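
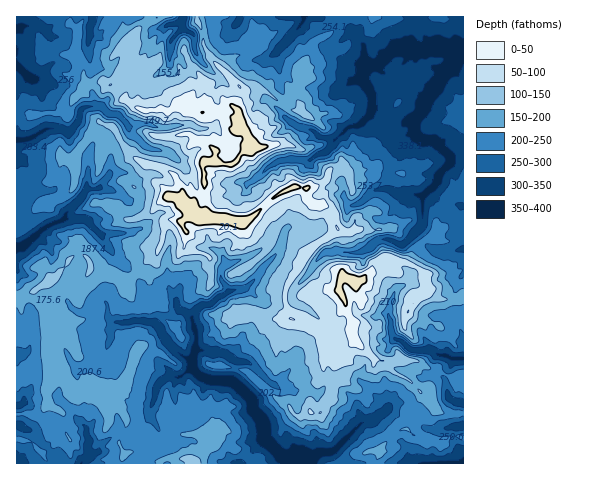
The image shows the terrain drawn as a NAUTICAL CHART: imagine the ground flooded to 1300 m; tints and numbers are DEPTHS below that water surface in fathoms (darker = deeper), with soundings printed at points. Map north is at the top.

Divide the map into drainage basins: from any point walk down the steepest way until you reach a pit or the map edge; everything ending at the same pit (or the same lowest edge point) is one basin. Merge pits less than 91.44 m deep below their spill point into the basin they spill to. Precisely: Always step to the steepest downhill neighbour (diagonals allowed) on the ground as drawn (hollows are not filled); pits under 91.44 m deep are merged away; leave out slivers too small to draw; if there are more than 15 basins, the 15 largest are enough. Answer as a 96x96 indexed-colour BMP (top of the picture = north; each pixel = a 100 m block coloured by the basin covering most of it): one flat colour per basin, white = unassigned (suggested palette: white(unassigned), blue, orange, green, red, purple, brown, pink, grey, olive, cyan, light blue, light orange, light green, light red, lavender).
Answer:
<image width="96" height="96" href="data:image/bmp;base64,Qk12EgAAAAAAAHYAAAAoAAAAYAAAAGAAAAABAAQAAAAAAAASAAATCwAAEwsAABAAAAAAAAAA////ALR3HwAOf/8ALKAsACgn1gC9Z5QAS1aMAMJ34wB/f38AIr28AM++FwDox64AeLv/AIrfmACWmP8A1bDFAAAAAAmZmZmZmZmZkREREREREREAAAAAAAABERERERERERERERERHMzMzMzMzMzMzAAAAJmZmZmZmZmZkREREREREREQAAAAAAAREREREREREREREREREczMzMzMzMzMzAAAAJmZmZmZmZmZkRERERERERERAAAAABEREREREREREREREREREczMzMzMzMzMzAAAAAmZmZmZmZmZkREREREREREREAAAAREREREREREREREREREREczMzMzMzMzMzAAAAACZmZmZmZmZEREREREREREREQABERERERERERERERERERERERzMzMzMzAzMzAAAAAAJmZmZmZmZERERERERERERERARERERERERERERERERERERERHMzMzAAAAMzAAAAAAAmZmZmZmZkREREREREREREREREREREREREREREREREREREREczMAAAAAAAAAAAAAACZmZmZmZkRERERERERERERERERERERERERERERERERERERERHAAAAAAAAAAAAAAACZmZmZmZmREREREREREREREREREREREREREREREREREREREREQAAAAAAAAAAAAAAmZmZmZmZmREREREREREREREREREREREREREREREREREREREREQAAAAAAAAAAAAAAmZmZmZmZkREREREREREREREREREREREREREREREREREREREREQAAAAAAAAAAAAAJmZmZmZmZkRERERERERERERERERERERERERERERERERERERERERAAAO7u7gAAAAmZmZmZmZmZERERERERERERERERERERERERERERERERERERERERERAAAO7u7gAAAAmZmZmZmZmZEREREREREREREREREREREREREREREREREREREREREREADu7u7gAAAAmZmZmZmZmREREREREREREREREREREREREREREREREREREREREREREQ7u7u7gAAAJmZmREZmZmREREREREREREREREREREREREREREREREREREREREREREe7u7u7gAAAJmZkRERERERERERERERERERERERERERERERERERERERERERERERERHu7u7u7gAAAAmZkRERERERERERERERERERERERERERERERERERERERERERERERER7u7u7u7gAAAAmZkRERERERERERERERERERERERERERERERERERERERERERERERHu7u7u7uXrsAAAmZEREREREREREREREREREREREREREREREREREREREREREREREe7u7u7uVVVbu7sAmZERERERERERERERERERERERERERERERERERERERERERERERHu7u7u5VVVVbu7u7mZERERERERERERERERERERERERERERERERERERERERERERERHu7u7lVVVVVbu7u7mREREREREREREREREREREREREREREREREREREREREiERERFVVV5VVVVVVVVbu7u7kRERERERERERERERERERERERERERERERERERERERIiIRERVVVVVVVVVVVVVbu7u7ERERERERERERERERERERERERERERERERERERERESIiIREVVVVVVVVVVVVVVbu7u7ERERERERERERERERERERERERERERERERERERERESIiIhFVVVVVVVVVVVVVVbu7uxERERERERERERERERERERERERERERERERERERERESIiIiVVVVVVVVVVVVVVVbu7uxEREREREREREREREREREREREREREREREREREREREiIiIlVVVVVVVVVVVVVVVbu7uxERERERERERERERERERERERERERERERERERERERIiIiIlVVVVVVVVVVVVVVVbu7uxERERERERERERERERERERERERERERERERERERESIiIiIlVVVVVVVVVVVVVVVbu7u7ERERERERERERERERERERERERERERERERERERIiIiIiIlVVVVVVVVVVVVVVVbu7u7EREREREREREREREREREREREREREREREREREiIiIiIiIlVVVVVVVVVVVVVVVbu7u7ERERERERERERERERERERERERERERERERERIiIiIiIiJVVVVVVVVVVVVVVVVbu7uxERERERERERERERERERERERERERERERERERIiIiIiIiJVVVVVVVVVVVVVVVVbu7uxERERERERERERERERERERERERERERERERERIiIiIiIiJVVVVVVVVVVVVVVVVbu7sRERERERERERERERERERERERERERERERERERIiIiIiIiVVVVVVVVVVVVVVIiJTO7sRERERERERERERERERERERERERERERERERERIiIiIiIiVVVVVVVVVVVVUiIiIjMzERERERERERERERERERERERERERERERERERERIiIiIiIlVVVVVVVVVVVVUiIiIjMzMxERERERERERERERERERERERERERERERERERIiIiIiIlVVVVVVVVVVVV//IiIjMzMzERERERERERExEREREREREREREREREREREREiIiIiIiVSJVVVVVVVVV///yIjMzMzMxERERERETMzERERERERERERERERERERERESIiIiIiIiIlVVVVVVVV////IjMzMzMzEREREzMzMzMRERERERERERERERERERERESIiIiIiIiIiVVVVVVVf////8jMzMzMzMRERMzMzMzMxERERERERERERERERERERERIiIiIiIiIiJVVVVV///////zMzMzMzMRERMzMzMzMzERERERERERERERERERERERIiIiIiIiIiJVVVIv///////zMzMzMzMxETMzMzMzMzMxEREREREREREREREREREREiIiIiIiIiIiIiIi///////zMzMzMzMzMzMzMzMzMzMxERERERERERERERERERERESIiIiIiIiIiIiIi///////zMzMzMzMzMzMzMzMzMzMzERERERERERERERERERERERIiIiIiIiIiIiIiL//////zMzMzMzMzMzMzMzMzMzMzEREREREREREREREREREREREiIiIiIiIiIiIiIv/////zMzMzMzMzMzMzMzMzMzMzERERERERERERERERERERERERIiIiIiIiIiIiIiLyIiIjMzMzMzMzMzMzMzMzMzMzMREREREREREREREREREREREREiIiIiIiIiIiIiIiIiInMzMzMzMzMzMzMzMzMzMzMRERERERERERERERERERERERESIiIiIiIiIiIiIiIiIndzMzMzMzMzMzMzMzMzMzMRERERERERERERERERERERERESIiIiIiIiIiIiIiIiIndzMzMzMzMzMzMzMzMzMzMzMxERERERIiIREREREREREREiIiIiIiIiIiIiIiIiIndzMzMzMzMzMzMzMzMzMzMzMzFEIiIiIiIhEREREREREREiIiIiIiIiIiIiIiIiInd3MzMzMzMzMzMzMzMzMzMzMzREIiIiIiIiERERERERERIiIiIiIiIiIiIiIiIiInd3czMzMzMzMzMzMzMzMzMzM0REIiIiIiIiIRERERERESIiIiIiIiIiIiIiIiIiInd3d3czMzMzMzMzMzMzMzMzNEREIiIiIiIiIhERERESIiIiIiIiIiIiIiIiIiIiInd3d3d3MzMzMzMzMzMzMzMzM0REIiIiIiIiIiIREREiIiIiIiIiIiIiIiIiIiIiInd3d3d3dzMzMzMzMzMzMzMzM0REIiIiIiIiIiIiEREiIiIiIiIiIiIiIiIiIiIiInd3d3d3dzMzMzMzMzMzMzMzNEREIiIiIiIiIiIiIiIiIiIiIiIiIiIiIiIiIiIiInd3d3d3d3MzMzMzMzMzMzMzNEREIiIiIiIiIiIiIiIiIiIiIiIiIiIiIiIiIiIiInd3d3d3d3MzMzMzMzMzMzMzREREIiIiIiIiIiIiIiIiIiIiIiIiIiIiIiIiIiIiInd3d3d3d3MzMzMzMzMzMzM0REREIiIiIiIiIiIiIiIiIiIiIiIiIiIiIiIiIiIiInd3d3d3d3MzMzMzMzMzMzREREREIiIiIiIiIiIiIiIiIiIiIiIiIiIiIiIiIiIiInd3d3d3d3MzMzMzMzMzREREREREIiIzMiIiIiIiIiIiIiIiIiIiIiIiIiIiIiIiInd3d3d3dzMzMzMzMzNERERERERERDMzMyIiIiIiIiIiIiIiIiIiIiIiIiIiIiIiInd3d3d3d3MzMzMzMzREREREREREREMzMyIiIiIiIiIiIiIiIiIiIiIiIiIiIiIiInd3d3d3d3MzMzMzM0RERERERERERDMzMzMyIiIiIiIiIiIiIiIiIiIiIiIiIiIiInd3d3d3d3czMzMzNEREREREREREQzMzMzMyIiIiIiIiIiIiIiIiIiIiIiIiIiIiInd3d3d3d3dzMzMzREREREREREQzMzMzMzMiIiIiIiIiIiIiIiIiIiIiIiIiIiIiInd3d3d3d3d3MzMzREREQzMzNEMzMzMzMzMiIiIiIiIiIiIiIiIiIiIiIiIiIiIiInd3d3d3d3d3MzM0REREMzMzMzMzMzMzMzIiIiIiIiIiIiIiIiIiIiIiIiIiIiIiInd3d3d3d3d3czN3REREMzMzMzMzMzMzMyIiIiIiIiIiIiIiIiIiIiIiIiIiIiIiInd3d3d3d3d3d3d3dEREMzMzMzMzMzMzMyIiIiIiIiIiIiIiIiIiIiIiIiIiIiIiInd3d3d3d3d3d3d3d0REMzMzMzMzMzMzZiIiIiIiIiIiIiIiIiIiIiIiIiIiIiIiIkRERERER3d3d3d3d3REMzMzMzM2MzNmZiIiIiIiIiIiIiIiIiIiIiIiIiIiIiIiIkRERERERHd3d3d3d3dmZmZmMzZmZmZmYiIiIiIiiIIiIiIiIiIiIiIiIiIiIiIiIkRERERERHd3d3d3d2ZmZmZmZmZmZmZmYiIiIiIoiCIiIiIiIiIiIiIiIiIiIiIiIkREREREREd3d3d3dmZmZmZmZmZmZmZmZiIiIiiIiCIiIiIiIiIiIiIiIiIiIiIiIkRERERERER3d3d3ZmZmZmZmZmZmZmZmZiIiIoiIiCIiIiIiIiIiIiIiIiIiIiIiIkRERERERERHd3d2ZmZmZmZmZmZmZmZmZoiIiIiIiCIiIiIiIiIiIiIiIiIiIiIiIkRERERERERKp3emZmZmZmZmZmZmZmZmaIiIiIiIiIIiIiIiIiIiIiIiIiIiIiIiIkRERERERERKqqqmZmZmZmZmZmZmZmZmiIiIiIiIiIIiIiIiIiIiIiIiIiIiIiIiIkRERERERERKqqqqZmZmZmZmZmZmZmZoiIiIiIiIiIIiIiIiIiIiIiIiIiIiIiIiIkRERERERESqqqqqpmZmZmZmZmZmZmaIiIiIiIiIiIIiIiIiIiIiIiIiIiIiIiIiIkRERERERESqqqqqpmZmZmZmZmZmZm3YiIiIiIiIiIgiIiIiIiIiIiIiIiIiIiIiIkREREREREqqqqqqpmZmZmZmZmZmZt3diIiIiIiIiIgiIiIiIiIiIiIiIiIiIiIiIkREREREREqqqqqqqmZmZmZmZmZmZt3d2IiIiIiIiIiCIiIiIiIiIiIiIiIiIiIiIkREREREREqqqqqqqmZmZmZmZmZmbd3d3d2IiIiIiIiCIiIiIiIiIiIiIiIiIiIiIkREREREREqqqqqqqmZmZmZmZmZm3d3d3d3YiIiIiIiCIiIiIiIiIiIiIiIiIiIiIkREREREREqqqqqqqqZmZmZmZmZm3d3d3d3diIiIiIiIIiIiIiIiIiIiIiIiIiIiIkREREREREqqqqqqqqZmZmZmZmZm3d3d3d3diIiIiIiIiCIiIiIiIiIiIiIiIiIiIkREREREREqqqqqqqjNmZmZmZmZm3d3d3d3YiIiIiIiIiIgiIiIiIiIiIiIiIiIiIkREREREREqqqqqqozM2ZmZmZmZm3d3d3d3YiIiIiIiIiIgiIiIiIiIiIiIiIiIiIkRERERERKqqqqqqozMzZmZmZmZt3d3d3d3YiIiIiIiIiIiCIiIiIiIiIiIiIiIiIkRERERERKqqqqqqMzMzM2ZmZmZt3d3d3d2IiIiIiIiIiIiCIiIiIiIiIiIiIiIiIg=="/>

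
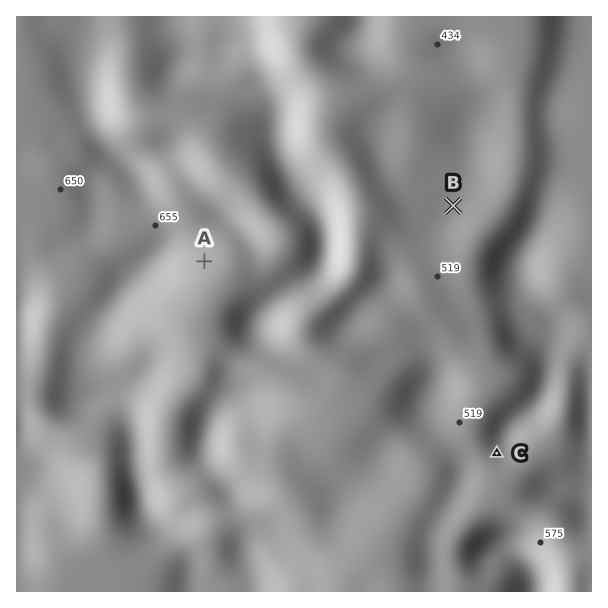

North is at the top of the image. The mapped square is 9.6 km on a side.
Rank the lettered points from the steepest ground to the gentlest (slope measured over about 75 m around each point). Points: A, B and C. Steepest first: A C B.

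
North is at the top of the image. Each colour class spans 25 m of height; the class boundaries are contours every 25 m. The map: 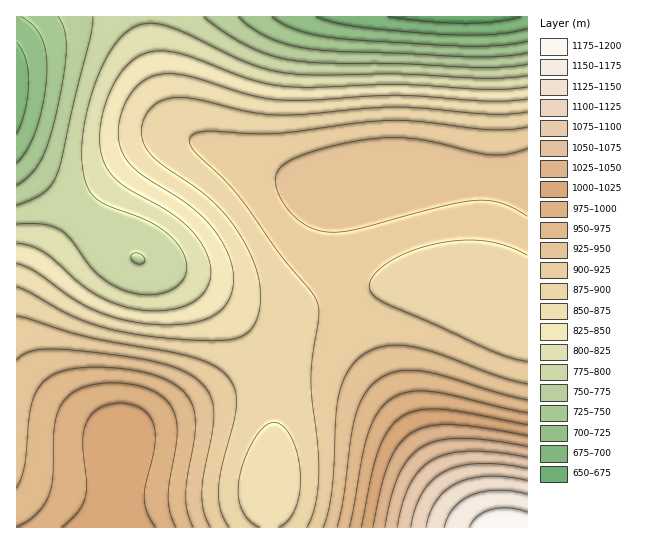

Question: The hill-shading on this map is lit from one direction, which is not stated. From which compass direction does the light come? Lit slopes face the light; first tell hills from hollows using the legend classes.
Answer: S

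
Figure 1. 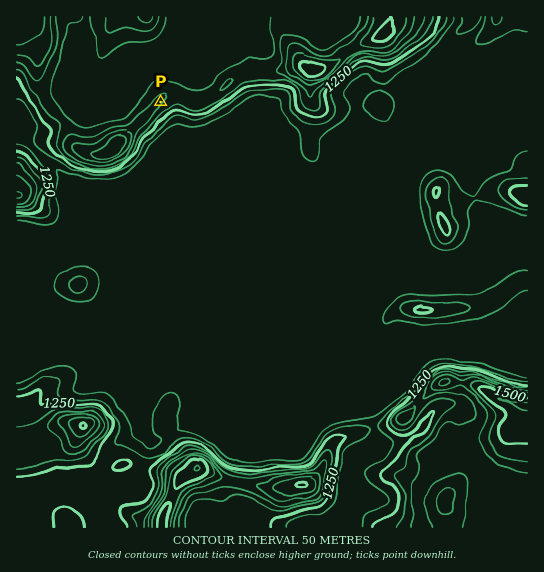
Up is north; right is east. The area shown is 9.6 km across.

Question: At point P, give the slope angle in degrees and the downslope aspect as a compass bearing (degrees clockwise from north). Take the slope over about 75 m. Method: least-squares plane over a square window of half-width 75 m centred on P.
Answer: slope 7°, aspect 129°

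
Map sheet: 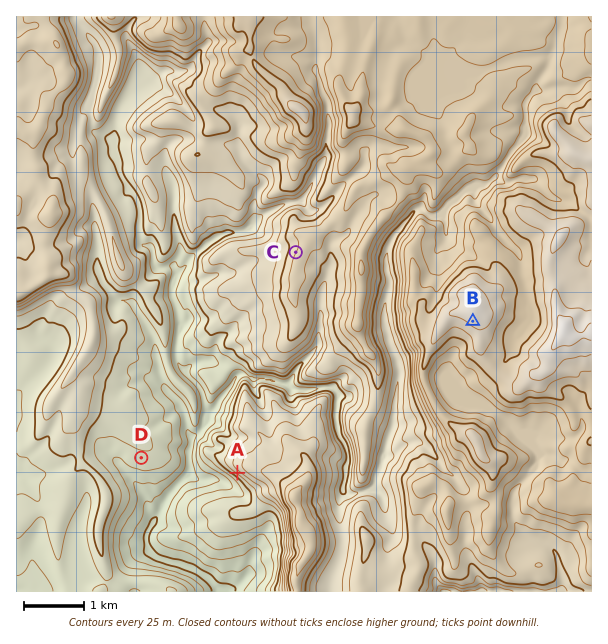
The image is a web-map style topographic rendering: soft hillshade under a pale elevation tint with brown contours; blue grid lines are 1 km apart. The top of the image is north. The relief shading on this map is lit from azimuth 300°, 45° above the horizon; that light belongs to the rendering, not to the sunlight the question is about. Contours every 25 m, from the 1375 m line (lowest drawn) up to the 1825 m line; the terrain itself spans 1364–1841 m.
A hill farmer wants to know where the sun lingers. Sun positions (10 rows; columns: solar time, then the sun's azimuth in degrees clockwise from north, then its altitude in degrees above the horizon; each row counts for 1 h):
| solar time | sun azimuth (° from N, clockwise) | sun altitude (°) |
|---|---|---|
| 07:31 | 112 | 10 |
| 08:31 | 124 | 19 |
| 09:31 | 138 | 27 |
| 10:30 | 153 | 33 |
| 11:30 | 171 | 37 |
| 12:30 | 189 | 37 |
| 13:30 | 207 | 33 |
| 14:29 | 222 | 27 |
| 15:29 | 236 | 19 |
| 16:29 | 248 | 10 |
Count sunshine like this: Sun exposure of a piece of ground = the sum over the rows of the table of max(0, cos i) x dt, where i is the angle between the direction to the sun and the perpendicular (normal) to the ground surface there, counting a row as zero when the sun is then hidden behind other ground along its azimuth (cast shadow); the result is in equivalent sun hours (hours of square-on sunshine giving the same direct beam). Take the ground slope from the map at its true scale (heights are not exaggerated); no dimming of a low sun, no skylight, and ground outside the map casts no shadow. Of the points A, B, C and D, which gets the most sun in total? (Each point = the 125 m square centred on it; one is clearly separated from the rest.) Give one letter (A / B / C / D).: A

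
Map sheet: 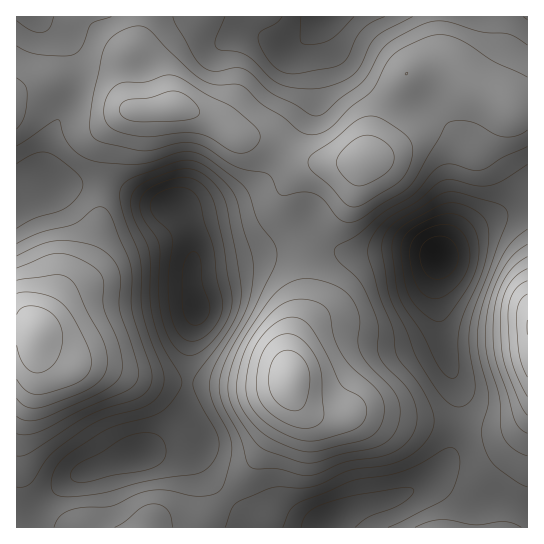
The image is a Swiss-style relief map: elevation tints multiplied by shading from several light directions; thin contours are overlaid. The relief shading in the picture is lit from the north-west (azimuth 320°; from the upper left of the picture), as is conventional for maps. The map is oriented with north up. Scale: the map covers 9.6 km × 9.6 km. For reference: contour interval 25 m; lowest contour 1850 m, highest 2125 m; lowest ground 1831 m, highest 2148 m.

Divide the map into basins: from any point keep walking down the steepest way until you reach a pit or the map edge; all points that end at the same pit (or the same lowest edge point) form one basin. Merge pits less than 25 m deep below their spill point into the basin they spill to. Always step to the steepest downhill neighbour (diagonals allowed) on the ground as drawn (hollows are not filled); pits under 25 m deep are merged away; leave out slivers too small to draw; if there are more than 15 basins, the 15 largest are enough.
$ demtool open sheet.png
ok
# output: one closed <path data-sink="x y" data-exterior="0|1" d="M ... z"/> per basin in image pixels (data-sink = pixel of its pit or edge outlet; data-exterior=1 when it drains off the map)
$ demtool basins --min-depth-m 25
<path data-sink="438 255" data-exterior="0" d="M445 61l-10 0-14 4-11 6-9 8-22 42-10 32-4 6-15 4-23 0-21 4-15 12-10 16 2 20 16 34 5 28 0 28-15 45 0 32 7 17 6 8 11 6 9 3 49-3 40 8 38 3 33 5 17 0 11-2 18-13 0-304-17-1-5-2-13-11-18-9-17-18z"/><path data-sink="197 307" data-exterior="0" d="M179 107l-49 4-13 12-9 20-8 79-8 29-9 18-18 18-26 40-4 4-8-3-11 1 1 199 55-1-18-7-19-17-8-13-6-17-1-38 16-54 1-46 2 7 7 9 17 10 36 6 48 13 44 4 78 1 14-2 6-4 0-29 15-45 0-28-5-28-16-34-2-20 10-16 12-11 11-4 13-1-25-6-33-18-32-3-19-13z"/><path data-sink="326 17" data-exterior="1" d="M527 16l-382 0-6 23-12 18 0 36 4 13 6 5 42-4 39 16 19 13 36 4 36 20 13 3 35-2 11-6 11-34 22-42 9-8 15-7 10-3 14 2 26 24 18 9 13 11 5 2 16 0z"/><path data-sink="138 454" data-exterior="0" d="M37 335l-1 46-16 54 1 38 6 17 8 13 19 17 19 8 105 0 15-3 8-4 30-27 16-20 37-60 5-13 0-21-20 5-78-1-44-4-48-13-36-6-17-10-7-9z"/><path data-sink="327 523" data-exterior="0" d="M290 383l-1 18-5 13-45 71-34 34-12 6-14 3 330 0 2-2 17-51-1-60-9 8-19 6-17 0-33-5-38-3-40-8-49 3-15-5-7-6-8-12z"/><path data-sink="50 181" data-exterior="0" d="M85 79l-39 1-15 4-15 9 1 235 10 0 8 3 30-44 20-22 10-20 4-15 9-87 7-16 6-9 6-6 8-2-6-2-24-24z"/><path data-sink="34 17" data-exterior="1" d="M143 16l-126 0-1 75 30-11 39-1 20 5 24 24 4 1-6-16-2-30 3-9 11-15z"/>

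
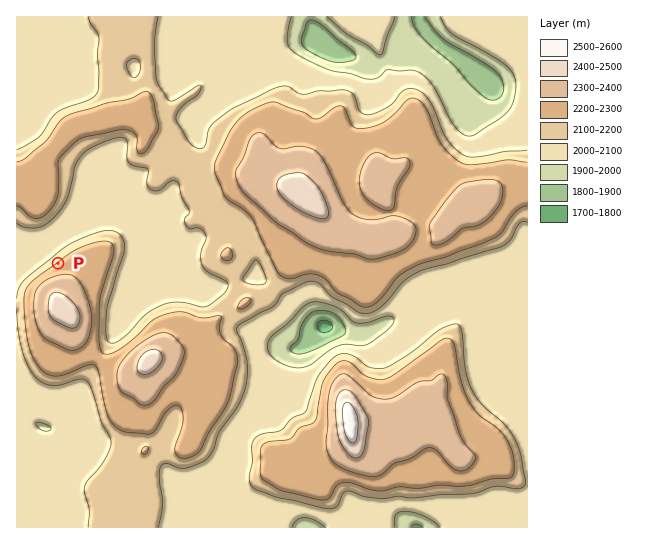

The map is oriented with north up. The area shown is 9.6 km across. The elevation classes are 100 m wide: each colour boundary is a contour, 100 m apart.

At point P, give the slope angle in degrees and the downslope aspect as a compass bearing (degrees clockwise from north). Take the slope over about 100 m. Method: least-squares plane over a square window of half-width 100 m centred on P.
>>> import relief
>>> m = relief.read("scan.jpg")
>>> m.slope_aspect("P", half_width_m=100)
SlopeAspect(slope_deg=33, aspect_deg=324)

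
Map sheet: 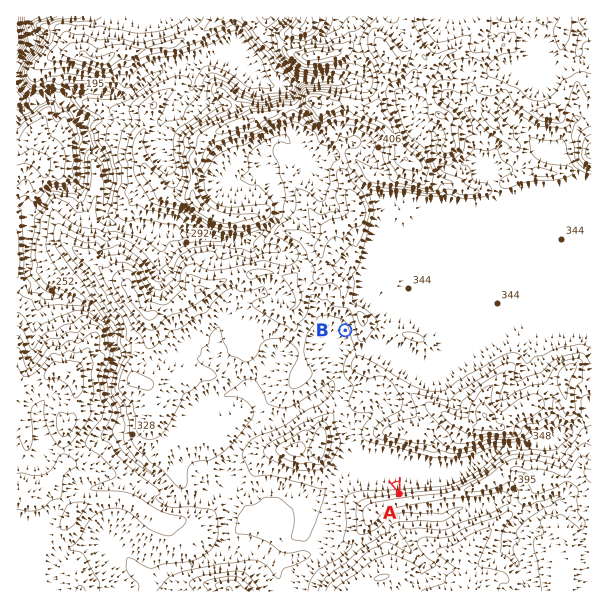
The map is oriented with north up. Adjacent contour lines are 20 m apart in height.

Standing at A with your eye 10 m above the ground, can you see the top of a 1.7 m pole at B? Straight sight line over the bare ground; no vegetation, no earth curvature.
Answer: no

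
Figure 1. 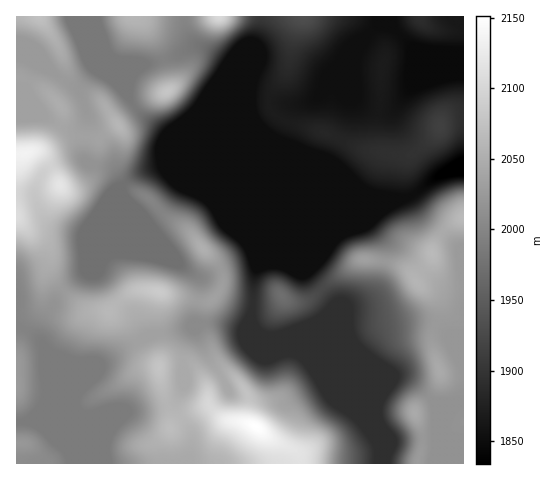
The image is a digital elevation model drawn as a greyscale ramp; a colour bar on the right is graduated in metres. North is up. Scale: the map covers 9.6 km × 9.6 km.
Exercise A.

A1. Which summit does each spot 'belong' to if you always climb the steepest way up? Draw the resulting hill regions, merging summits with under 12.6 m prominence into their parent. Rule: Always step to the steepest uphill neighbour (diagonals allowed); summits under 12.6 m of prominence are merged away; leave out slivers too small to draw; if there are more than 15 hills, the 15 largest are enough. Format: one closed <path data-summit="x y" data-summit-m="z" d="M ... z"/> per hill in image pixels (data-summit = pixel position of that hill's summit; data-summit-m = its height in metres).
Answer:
<path data-summit="256 426" data-summit-m="2151" d="M398 199l-143 60-28 7-24 11-4-1 1 14-5 31 4 4-6 4-9 24 0 33-5 10-8 8-45 8-22 9-73 0 12 7 24 23 4 13 307 0 1-19-5-11-57-58-7-12-10-10-23-10-7-7-11-4-7-10-1-8 2-8 1-29 2-9 3-3 109-45z"/><path data-summit="440 126" data-summit-m="1915" d="M357 46l-26 27-8 18-5 7-10 4-23 5-18 25 1 2 16 10 55 22 21 22 16 8 27 3 11-5 28-20 21-3 1-105-53 21-18 22-16 1-15-5-6-6-3-37z"/><path data-summit="159 292" data-summit-m="2087" d="M120 189l-34 83-28 23-18 30-1 12 6 13-1 24 4 14-1 11 21-21 38-17 18-13 24-12 24-4 27-7-4-4 5-31-1-12-22-16-6-11-27-34-18-17z"/><path data-summit="26 153" data-summit-m="2135" d="M21 57l-5 0 0 269 11 4 13 10 0-15 18-30 28-23 34-83-16 15-22 30-28-7-10-9-9-21 3-16 9-12 15-8 12-4 11 3-1-10 3-38-7-17 2-11-2 2-6 0-27-19z"/><path data-summit="167 91" data-summit-m="2080" d="M201 46l-7 0-20 11-26 7-35-4 19 43 15 17 21 15 145 59 62 1-15-7-21-22-55-22-21-14-19-31-14-36-16-11z"/><path data-summit="203 249" data-summit-m="2053" d="M182 185l-4 0-13 18-19 17 25 31 6 11 16 12 8 3 26-11 28-7 143-60-30-5-164 0z"/><path data-summit="432 253" data-summit-m="2065" d="M411 197l-16 5-25 20 0 3 11 14 4 9-3 22-7 21-6 6-12 6-29 11-13 9-25 10 42 0 23 10 14-10 16-7 27-4 20 1 8 3 9 9 10 25 5 5 0-109-2-6-13-12-27-24z"/><path data-summit="118 125" data-summit-m="2061" d="M99 32l-1 30-18 26 0 7 7 17-3 38 3 13 25 7 7 8 3 8 12-10 28-11 70 29 80 0-144-59-21-15-15-17-19-44-9-11z"/><path data-summit="463 217" data-summit-m="2066" d="M369 221l-29 13-22 28-10 9 7 12 19 21-6 10 41-17 10-13 6-36-4-9-11-14z"/><path data-summit="414 413" data-summit-m="2046" d="M290 333l-20 4 7 7 23 10 10 10 7 12 57 58 5 11 0 19 55-1 3-17-1-41-1-3-18-17-12-7-15-3z"/><path data-summit="159 368" data-summit-m="2079" d="M197 325l-49 11-24 12-18 13-38 17-39 42 75 1 22-9 45-8 8-8 5-10 0-33 8-21z"/><path data-summit="304 17" data-summit-m="1932" d="M382 16l-119 0-3 16-5 9 0 29-4 20 0 14 47 1 20-7 5-7 8-18 49-51z"/><path data-summit="439 370" data-summit-m="2046" d="M424 322l-39 4-16 7-14 10-23-10-42 1 100 41 15 3 12 7 18 17 12 1 16-2 1-34-13-27-11-14z"/><path data-summit="281 295" data-summit-m="1972" d="M342 232l-78 31-8 6-5 50 3 9 5 5 8 4 10 0 21-6 24-13 11-11 1-3-19-21-7-12 10-9 14-20z"/><path data-summit="40 17" data-summit-m="2074" d="M95 16l-78 0-1 40 26 9 22 16 10 5 6 0 14-17 5-12 0-28z"/>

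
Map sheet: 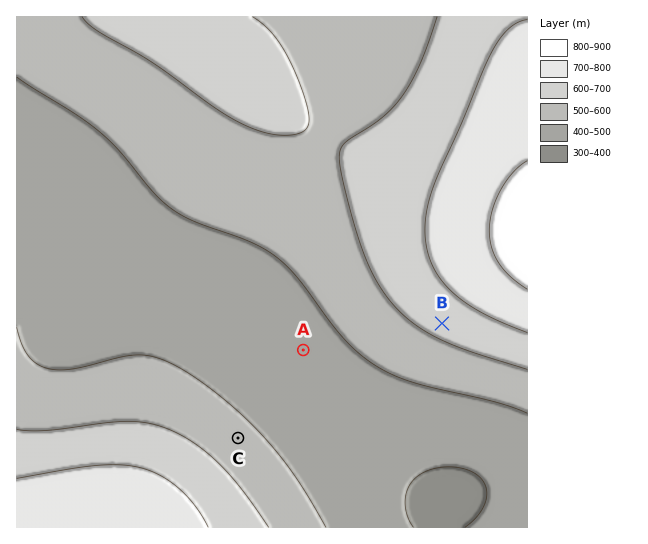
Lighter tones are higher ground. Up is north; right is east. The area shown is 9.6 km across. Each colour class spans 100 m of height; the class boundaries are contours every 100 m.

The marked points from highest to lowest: B C A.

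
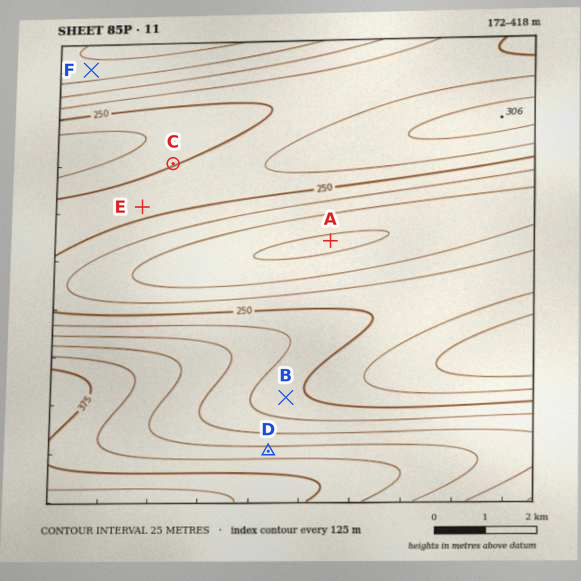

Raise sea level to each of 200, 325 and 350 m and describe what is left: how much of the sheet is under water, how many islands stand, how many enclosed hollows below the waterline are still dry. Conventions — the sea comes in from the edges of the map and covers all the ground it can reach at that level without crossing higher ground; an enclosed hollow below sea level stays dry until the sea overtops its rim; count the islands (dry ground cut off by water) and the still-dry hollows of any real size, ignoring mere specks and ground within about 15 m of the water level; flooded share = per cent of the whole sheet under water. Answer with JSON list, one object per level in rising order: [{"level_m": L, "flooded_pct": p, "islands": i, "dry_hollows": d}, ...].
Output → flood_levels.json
[{"level_m": 200, "flooded_pct": 11, "islands": 0, "dry_hollows": 0}, {"level_m": 325, "flooded_pct": 82, "islands": 0, "dry_hollows": 0}, {"level_m": 350, "flooded_pct": 90, "islands": 0, "dry_hollows": 0}]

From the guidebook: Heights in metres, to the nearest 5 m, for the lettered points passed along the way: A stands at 170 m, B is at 260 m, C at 250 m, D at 335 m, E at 260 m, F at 340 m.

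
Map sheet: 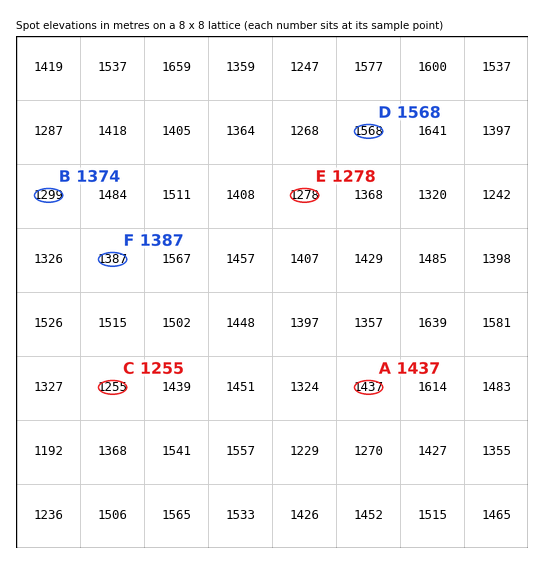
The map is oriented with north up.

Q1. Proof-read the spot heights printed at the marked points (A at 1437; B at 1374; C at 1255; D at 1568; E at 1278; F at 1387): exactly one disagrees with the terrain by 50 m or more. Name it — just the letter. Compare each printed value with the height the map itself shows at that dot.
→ B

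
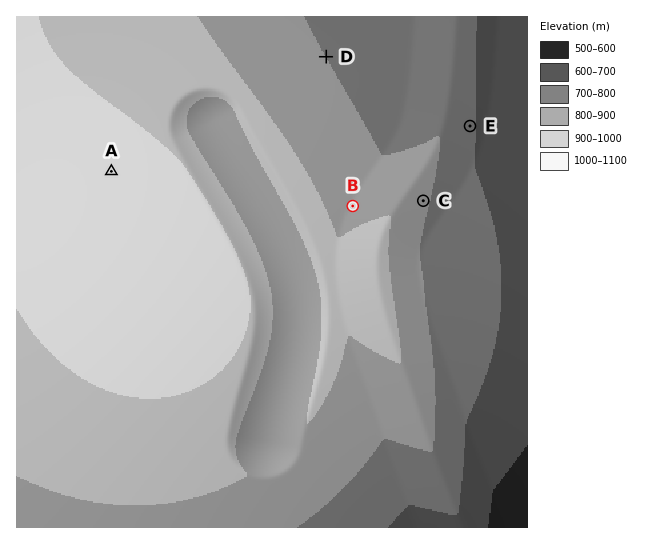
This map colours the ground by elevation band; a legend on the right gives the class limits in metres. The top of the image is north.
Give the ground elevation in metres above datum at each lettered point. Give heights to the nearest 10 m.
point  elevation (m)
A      1030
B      870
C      820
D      800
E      720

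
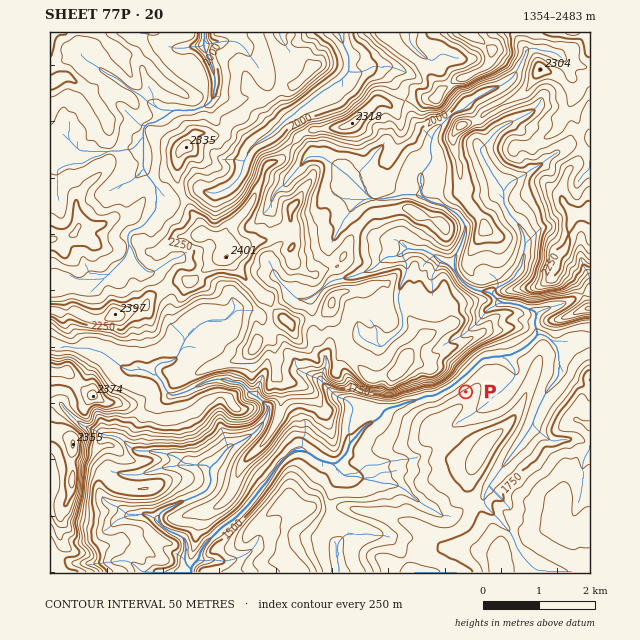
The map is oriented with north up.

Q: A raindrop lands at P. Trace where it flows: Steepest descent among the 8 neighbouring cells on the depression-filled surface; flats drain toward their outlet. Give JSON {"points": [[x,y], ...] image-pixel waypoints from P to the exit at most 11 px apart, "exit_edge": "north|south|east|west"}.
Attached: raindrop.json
{"points": [[466, 392], [454, 383], [443, 390], [432, 396], [421, 399], [409, 402], [398, 406], [387, 409], [378, 419], [367, 424], [357, 435], [349, 447], [342, 458], [331, 464], [319, 459], [308, 452], [297, 451], [285, 458], [276, 468], [269, 479], [260, 490], [250, 502], [240, 513], [229, 523], [218, 531], [207, 543], [200, 554], [193, 565], [191, 572]], "exit_edge": "south"}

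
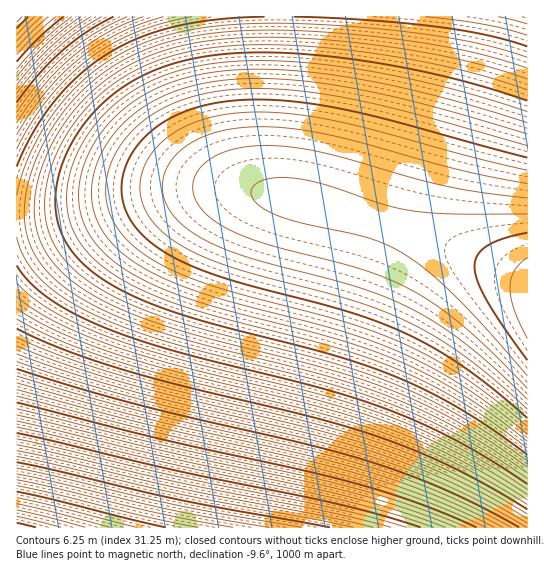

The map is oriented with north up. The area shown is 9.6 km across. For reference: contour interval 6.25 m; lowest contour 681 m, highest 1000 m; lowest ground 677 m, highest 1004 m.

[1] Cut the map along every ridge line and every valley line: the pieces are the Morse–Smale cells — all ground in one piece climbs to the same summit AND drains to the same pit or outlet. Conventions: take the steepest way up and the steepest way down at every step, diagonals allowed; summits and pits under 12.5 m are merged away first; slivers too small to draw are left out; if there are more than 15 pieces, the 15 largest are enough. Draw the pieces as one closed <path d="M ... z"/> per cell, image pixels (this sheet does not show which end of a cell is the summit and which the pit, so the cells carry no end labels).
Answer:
<path d="M221 188l-47 3-107 21-51 5 0 310 511 1 1-247-78-34-89-31-74-19-36-6z"/><path d="M527 16l-248 0-6 118 0 45 4 12 12 8 53 12 72 22 56 22 57 25z"/><path d="M278 16l-261 0-1 199 18 1 33-4 68-15 51-8 55 0 40 7-8-17 0-45 6-80z"/>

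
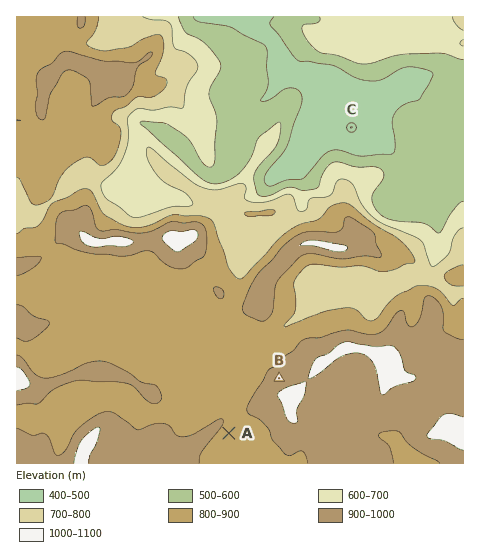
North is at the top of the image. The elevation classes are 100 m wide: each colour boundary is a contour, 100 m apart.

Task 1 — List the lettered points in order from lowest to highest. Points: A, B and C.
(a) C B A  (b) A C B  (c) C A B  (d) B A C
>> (c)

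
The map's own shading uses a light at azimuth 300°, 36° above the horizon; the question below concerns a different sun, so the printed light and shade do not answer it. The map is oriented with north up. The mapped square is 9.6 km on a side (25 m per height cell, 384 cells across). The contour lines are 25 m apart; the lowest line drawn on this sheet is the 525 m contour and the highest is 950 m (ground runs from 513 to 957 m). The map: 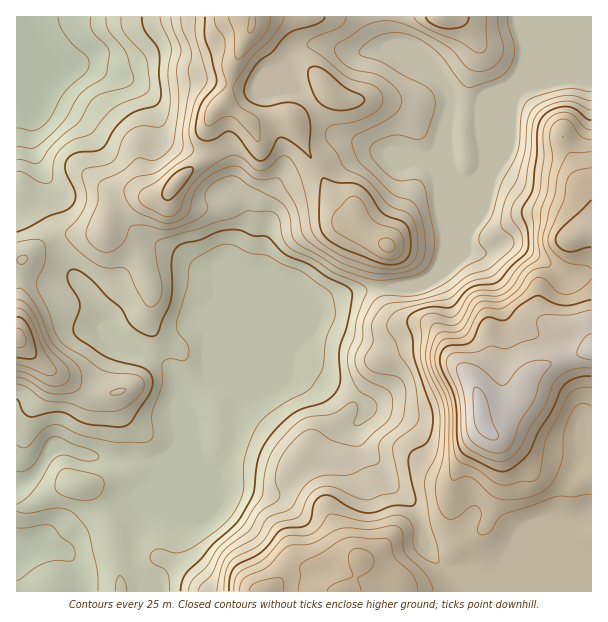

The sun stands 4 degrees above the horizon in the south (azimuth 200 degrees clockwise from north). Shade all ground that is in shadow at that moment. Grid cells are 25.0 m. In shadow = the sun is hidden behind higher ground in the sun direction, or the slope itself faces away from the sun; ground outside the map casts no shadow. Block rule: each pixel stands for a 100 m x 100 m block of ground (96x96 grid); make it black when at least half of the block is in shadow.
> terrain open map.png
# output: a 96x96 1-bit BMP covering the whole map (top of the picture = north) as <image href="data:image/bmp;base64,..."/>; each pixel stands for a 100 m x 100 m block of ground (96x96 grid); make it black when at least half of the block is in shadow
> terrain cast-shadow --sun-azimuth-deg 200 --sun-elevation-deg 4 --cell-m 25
<image width="96" height="96" href="data:image/bmp;base64,Qk2+BAAAAAAAAD4AAAAoAAAAYAAAAGAAAAABAAEAAAAAAIAEAAATCwAAEwsAAAIAAAAAAAAA////AAAAAAAAAAAAAAAAAAAAAAAAAAAAAcAAAAwAAAAAAAADB+AAAD4AAAAAAAAHB+AAAP4AAAAAAAADD+AAAf4AAAAAAAADH+AAAfwAAAAAAAAAP/OAIfwAAAAAAAAA///g+fwAAAAAAAAA/////PwAAAAAAAAA//////gAAAAAAAAAf/////gAAAAAAAAAf/////AAAAAAAAAAP/////AAAAAAAAAAH//n//AAAAAAAAAAD//P/+AAAACAAAAAB////+AAAACAAAAAA////+AAAAAAAAAAAP///8AAAAAAGAAAAA///8AAAAAAfgAAAAP//4AAAAAA/gAAAAB//4AAAAAB/gAAAAA//wAAAAAB/gAAAAAf/wAAAAAB/AAAAAAP/gAAAAAAAAAAAAAP/AAAAAAAAAAAAAAP/AAAAAAAAAAAAAAP/4AAAAAAAAAAAAP3/4AAAAAAAAAAAAPx/wAAAAAAAAAAAAfw/AAAAAAAAAAAAAP4CAAAAAAAAAAAAAP4AAAAAAAAAAAAAAH4AAAAAAAAAAAAAAH4AAADAAAAAMAAAAB4AAAHAAAAAf4AAAA4AAAHAAAAQ/8AAAAAAAAPAAAD//8AAAAAAAAfAAAH//8AAAAAAAB/AAAP//8AAAAAAAD/A4Af//4AAAAAAAH/A4A///wAAAAAAAH+AAB///AAAAAAAAP8AAD//wAAAAAAAAP8AAD//gAAAAAAAAP9gAD//AAAAAAAAAf/wDz/+AAAAAAAAP//wP//+AAAAAAAB///8f//+AAAAAAAD///////8AAAAAAAD///////8AAAAAAAB////f9/8AAAAAAAA////f9/4AAAAAAAAH////8/wAAAAAAAAB////8fwAAAAAAAAA///+AfgAAAAAAAAAf//4APgAAAAAAAAAP//wD/AAAAAAAAAAP//gD/AAAAAAAAA/n//AD/AAAAAAAAD/j//AD/AAAAAAAAH/x//AB7AAAAAAAAH/w//AA7AAAAAAAAH/wf+AA5gAAAAAAAP/wH4AABgAAAAAAAP/wD4AAAAAAAAAAAf/wB4AAAAAAAAAAB//wAwAAYAAYAAAAH//wAAAB4AA+AAAAH//wAAAD4B//gAAAH//wAAAP4D//4AAAH//wAAAf4H8/8AAAD//wAAAf4P4f8AAAB//wAAAf4fwP8AAAR//wAAAP7/gH4AAAZ//wAAAf//ADgAAAA//wAAAf//AAAAAAAHgAAAA9/+AAAAAAAAAAAAB888AwAAAAAAAAAAH8cAB4AA8OAAAAAAf8cAD4AB/+AAAAAA/8IAH4AD/+AAAAAA/8AAf4B//8AAAAAB/8AH/4B/+cD/hgAA/8AH/wAw8AP//wAAf8AD4AAAYAf//gAAP8ABAAAAAAf//AAAH8AAAAAAAA//+AAAD8AAAAAAAB//4AAAD8AAAAAAAD//4AAAB8AAAAAAAB//wAAAA8AAAAAAAA//wAAYA8AAAAAAAAP/gAA8AcAAAAAAAAAAAAA8AMAAAAAAAAAAAAAYAEAAAAAAAAAAAAAYAA="/>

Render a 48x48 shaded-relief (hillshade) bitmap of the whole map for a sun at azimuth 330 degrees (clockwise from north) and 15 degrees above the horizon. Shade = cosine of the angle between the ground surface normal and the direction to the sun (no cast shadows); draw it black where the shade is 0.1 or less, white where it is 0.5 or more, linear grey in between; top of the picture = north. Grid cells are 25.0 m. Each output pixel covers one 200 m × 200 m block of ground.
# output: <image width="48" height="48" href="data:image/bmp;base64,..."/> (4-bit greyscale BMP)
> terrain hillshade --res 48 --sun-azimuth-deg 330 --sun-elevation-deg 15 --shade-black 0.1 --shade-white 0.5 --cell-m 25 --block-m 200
<image width="48" height="48" href="data:image/bmp;base64,Qk32BAAAAAAAAHYAAAAoAAAAMAAAADAAAAABAAQAAAAAAIAEAAATCwAAEwsAABAAAAAAAAAAAAAAABEREQAiIiIAMzMzAERERABVVVUAZmZmAHd3dwCIiIgAmZmZAKqqqgC7u7sAzMzMAN3d3QDu7u4A////AIh3d3d2Znm7q8unZniHZWZmZmZmZmZmZoiHd3dmZmi7vNy5dneHZWZ3ZmZmZmZmZniHd3dmZmirzd3bh3d3ZVZ3dlVVZmZmZmd3Z3dmd3ea3t3cqqmZiGVWdlVEVmZmZlVmVndmd3eJztzMy7uqqpZFZmZURWZmZjNFVmdmZ3Z3nNy8y6qqu7lmZlZlNFZmZkM0RWZmZmZmeby7u6mZq7uXdlVlMiNFVYZDM0VmZmZmZ5u5mrqImaqYhlRVMhEkM4h2VEVVZmZmZomYebuYiImIh1REMzEjQ1eYiHZmZmZmZniYZ4mYiId4mFRDM0M0VjSJmYdmZmZmZniZdmd3iHd4qmMiETREZzNYdmVVVWZmZniql2d4iIiImoQiECNFVkM1QzMzRFZmZniaqXd4mZmYm6ZEMRI0VkMjMzMzRVZmZmeauph3irupm7hlUyEjVlQiMzMzNVZmZmeJq6mGaJqYirl2ZSESRWUhJEMhE1ZmZmZ4mqqXZniIeal2ZkIRNEQhJGZTEkVmZmZniJmYZVeId4h2dlMhIiIiNHiHU0VWZmZmZ3iIZDV3dnh3d2QhEQJFVniZhUVWZmZmZneIZURoh4iHeHZCERNnh3iIdlVWZmZmZneJmGV5qqqXeIh2QyRniHd2VFVmZmZmZneKqXZ5vMyXeIh3d0RWZmZlREVmZmZmZmeKqXZ4vNyoiHd3eGVVVVVmUzVmZmZmZmeJqpiJq825mHd4iIZVVVVWZCNWZmZmZmZ4q7vN3M3cu5iaqoZmZlVWZDNVZmZmZmZniaq97d7t3biJqmVWZlVWZURVZmZmZlRDRFVXq97u3smHiFRFVVRWZURVZmZlVEMhEAABV6zd3tuGZlRFVENFZUREVlVVMiIhEQAAJXmqzut0NIdVVUM0VTMzNFRFQyIiM0IRJWd3m8t0Mql2Z2VEQxERI0RGZVREVodDRWZ2Z6uoZJmImYZUMgABEjRGd3dmZ5lkRWaJdoq6h3eImpdkMhATMzRFZ4iHZomFVWZpmIq6mGZ4iZdmZUEUVVREV4iIdniGVmZoqrupiGd3d4iImXMBRVQ0ZniJh3iHVmZnmrupiHiHd5mZq8ggAkMjZmd4mHeHZmVmmqqpmJmYiJqpmtyDESMSVmZnd3Z3ZmVWeqqpmZmqqZmYeKuWQzQyNWZmVVZlZmZmabqYiZm7upmYd5qFNFVDNFVVQ0RUVmZmaKqXeYirupmpiJqWM0VVRERDIiNERmZmaKu4eHeKqZmqmZq5U1d3dlQyIiNFRWZmZ63cmGZ4mZmaqZm8lViIiGREQzRVVWZmZ63uuWZ4mqmZmYmbt1Z3h2ZndlZnZmVFZorNuWZniamIiIiJpzNmZnd4mYd3dmUzRmd4h2ZmeIh3eJmHhyFFZ4iImYd3ZlUyJGZmZmZmZnd2Z5mHiEAUZ4dmd3dmVVVDNFZmZmZmZVZlVniHeGEBNVVDRVVVQ0RURVZmZmZmZmZmZnd4d3QRIzMiMzMzIjREVWZmZmZmZnZnZneJdnYyIiIiMyIiESNERWZmZg=="/>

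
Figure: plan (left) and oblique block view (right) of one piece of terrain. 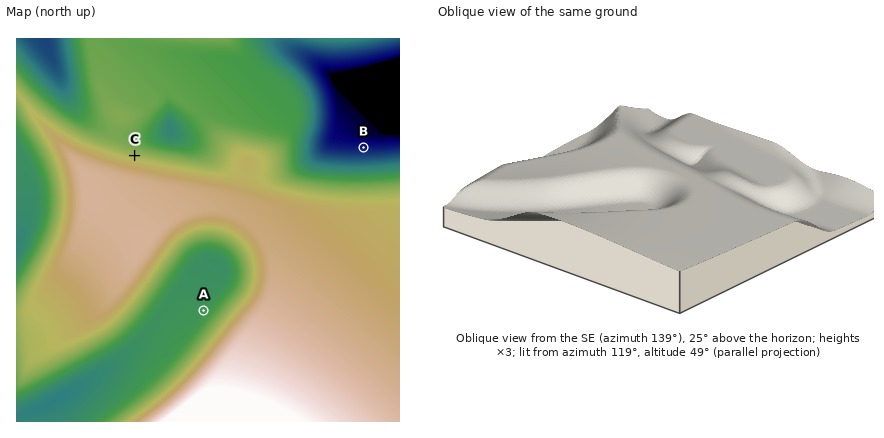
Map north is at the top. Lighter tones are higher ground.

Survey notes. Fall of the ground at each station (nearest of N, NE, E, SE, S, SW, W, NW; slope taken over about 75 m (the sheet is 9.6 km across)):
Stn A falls NW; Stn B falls N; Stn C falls N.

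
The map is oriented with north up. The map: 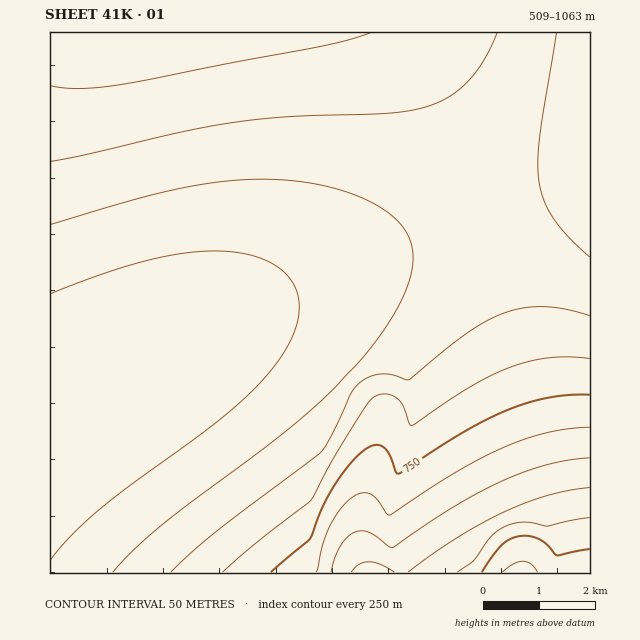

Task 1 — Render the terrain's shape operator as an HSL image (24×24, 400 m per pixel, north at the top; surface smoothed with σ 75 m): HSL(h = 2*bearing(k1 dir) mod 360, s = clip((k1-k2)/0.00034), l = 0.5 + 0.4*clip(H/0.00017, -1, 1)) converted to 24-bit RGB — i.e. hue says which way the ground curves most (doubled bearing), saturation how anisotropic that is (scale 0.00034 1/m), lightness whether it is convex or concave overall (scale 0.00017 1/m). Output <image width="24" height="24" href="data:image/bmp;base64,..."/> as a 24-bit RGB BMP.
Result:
<image width="24" height="24" href="data:image/bmp;base64,Qk32BgAAAAAAADYAAAAoAAAAGAAAABgAAAABABgAAAAAAMAGAAATCwAAEwsAAAAAAAAAAAAAc4mHc4mHdImHdImHdYmIdomId4mIeIiIeYeIeoaIe4WHHQBKtuaY0Pe1tfGSIAAzgYOHhIaIBjBb5bV7+OXT8uTZACBpjo6KcoeBcoeBc4eBc4eCdIeCdIaCdYaCdoaCd4WDeIWDeYSECQA/4O664veqqOwiIwxRgYWDgoaDRXOHAO3o6Ojj7N/lUABzjY+GcYV9cYV9cYV9coV9coV9c4R9c4R9dIN9dYN9doN9d4J+AAc87+619/Km6OAQEyBdfoR+gYV+gId+CYElcKEAdRUAkVZsjI+DcIN5cIN5cIN4cIN4cYN4cYN4coJ4coJ4c4F4dIF4dYF5ABEz6Neh9t6n6bxkAho0fYR6gIZ7god8g4l8hYx4iI18iY5+ipB/b4J2b4J1b4J1b4J1b4J0b4F0cIF0cYB0cYB0coB0c4B0CS1Q48VL9tOm9MubAB4zeIR1f4Z4gYh4gop5hIx5ho16iI97iZB8b4Fzb4FzboFyboFyboFxboBxb4Bxb39xb39xcH9xcX9xQGl5AF2O9c6h99CmAEZ0VXqBfoZ1gIh1gYp2g4x2hY53hpB4iJF5b4Fyb4FxboBwboBwbYBvbX9vbX9vbn9ubn5ub35vcH5va35wAB4z9c2T99elE+6PFz5lfYdyf4lzgItzgo10hI90hZB1hpJ2cIBwb4BwboBvbX9ubX9ubX9tbX5tbX5tbn5tb35tcH5ucX5uABgz6d6u8u3Z6r/qAwZTfIdxfolxgItxgY5xg49yhJFzhZJzcYBxcH9vb39vbn9ubX5tbX5tbX5tbX1tbn1tb31tcH5tcX5tGm9xCP937O7d4gB1cC96e4dvfYpvf4xwgI5wgpBwg5JxhJNxdH9ycn9xcX9vcH5ub35ubn5tbn1tbn1tbn1tb31tcH1tcX5tb39rJ3UXTk8AeTkieYVueohufIpufoxugI9vgZFvgpJvg5Nwdn9zdH9yc39xcX5wcH5vb31ub31tbn1tbn1tb31tcH1tcH5tcn9tc4BtdYJtdoRteIZueohufItufY1uf49ugJFugpNugpRveX91d390dX5yc35xcn1wcH1vcH1vb31ub31ub31tcH1tcH5tcn9tc4FtdIJtdoRteIZueYlue4tufY1uf5BtgJJugZNugpRufH93eX92d350dX5zc31ycn1xcX1wcH1vcH1vcH1ucH1ucX5ucn9uc4FudINudoVud4dueYlue4xufY5ufpBugJJugZRugpVuf4B5fH94eX52d351dX10c31zcn1ycX1xcH1wcH1wcH5vcX9vcoBvc4FvdINvdoVvd4dveYpue4xufI5ufpFuf5JugZRugZVugX97f4B6fH95eX53d312dX11dH10c31zcn1zcX1ycX5xcX9xcoBwc4JwdINwdoVwd4hweYpve4xvfI9vfpFvf5NvgZRvgZVvgn58gX98f397fH56eX14d313dn13dX12dH11c351c350cn9zcoFyc4JydIRxdoZxd4hxeYpxe41wfI9wfpFwgJNwgZRwgpVwhX19gn59gH59fn58e357eX16eH16d315dn54dX53dH92dIB1c4F0dINzdYRzdoZzeIhyeYtye41yfY9yfpFxgJJxgZRxgpVxh31/hH5/gn5+gH5+fX5+fH59en59eX58eH57d396doB5doB4dYJ3dYN2dYV1dod0eIl0eot0e41zfY9zf5FzgJJzgpNzg5RyiX6Ch36BhH6Bgn6BgH6AfX5/fH5/en9/eX9+eYB9eIB8d4F7d4J6d4R5doV3d4d2eIl2eot2fI11fo91f5F1gZJ1gpN0hJR0jH+EiX+Eh3+EhX+Egn6Df36CfX2BfH6Be4CBeoGBeYGAeYJ+eYN9eIR8eIZ6eIh4eYl4e4t3fI13fo93gJB3gpF2g5J2hZN1jn+Gi3+GiX+Gh3+GhH+FgX6Efn2DfX6CfH+Ce4GCe4ODe4OBeoSAeoV/eod9eoh7eop6e4t5fY15f455gZB5g5F4hJF4hpJ3kICIjYCIi4CIiYCJhn+Ig3+GgH6Ffn2EfX+EfICEfIKEfISEfIWDfIaCfIeAfIh+e4p9fIt7fo17gI57go97hJB6hZF6h5F5kYGKj4GKjYCKi4CLiICKhX+Ign+HgH6Gfn6GfYCGfYKFfYSGfYaGfYeEfYiDfYmBfYqAfYt+f4x9gY19g459hY98ho98iJB7k4KLkYGMj4GMjYGNioCMh4CKhH+JgX+If36IfoCHfoKHfoSHfoaHf4iHf4mFf4mEf4qCf4uBgIx/go1/hI1/ho5+iI59io58"/>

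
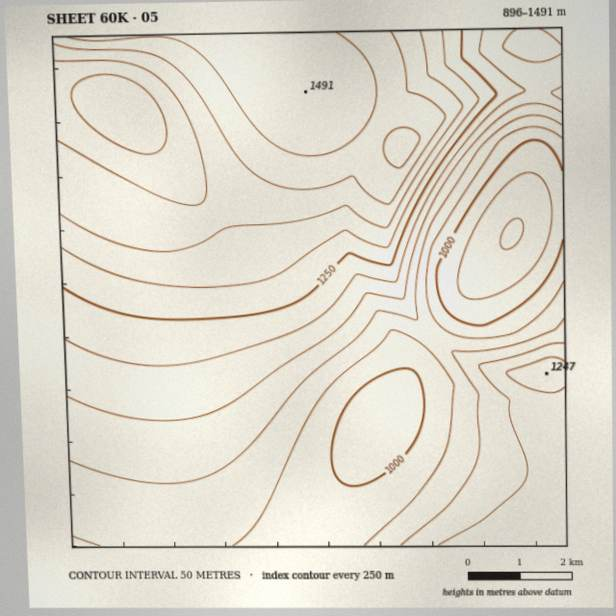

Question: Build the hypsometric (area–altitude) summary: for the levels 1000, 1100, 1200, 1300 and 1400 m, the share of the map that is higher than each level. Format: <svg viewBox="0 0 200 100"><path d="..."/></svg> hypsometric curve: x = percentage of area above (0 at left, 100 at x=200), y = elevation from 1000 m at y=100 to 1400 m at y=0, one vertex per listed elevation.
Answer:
<svg viewBox="0 0 200 100"><path d="M182 100l-45-25-46-25-28-25-37-25"/></svg>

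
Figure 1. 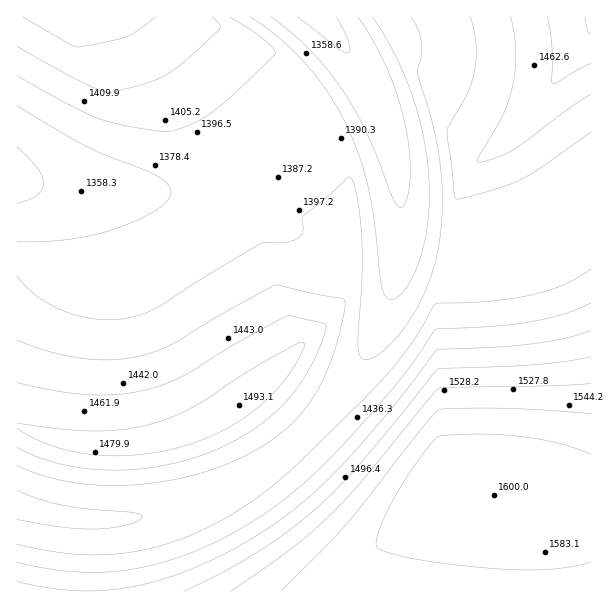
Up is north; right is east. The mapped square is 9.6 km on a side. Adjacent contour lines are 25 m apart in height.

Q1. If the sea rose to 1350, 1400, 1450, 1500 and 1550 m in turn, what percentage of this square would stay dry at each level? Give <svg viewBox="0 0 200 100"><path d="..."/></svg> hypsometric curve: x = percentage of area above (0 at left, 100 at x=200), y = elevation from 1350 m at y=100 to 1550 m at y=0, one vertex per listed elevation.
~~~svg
<svg viewBox="0 0 200 100"><path d="M194 100l-48-25-77-25-34-25-10-25"/></svg>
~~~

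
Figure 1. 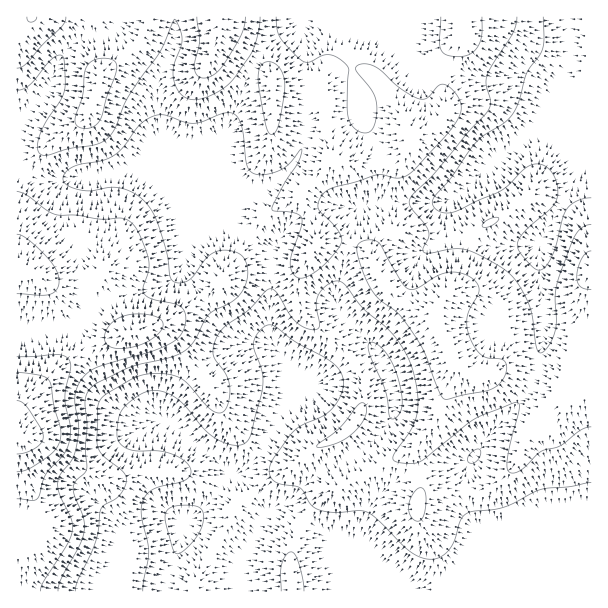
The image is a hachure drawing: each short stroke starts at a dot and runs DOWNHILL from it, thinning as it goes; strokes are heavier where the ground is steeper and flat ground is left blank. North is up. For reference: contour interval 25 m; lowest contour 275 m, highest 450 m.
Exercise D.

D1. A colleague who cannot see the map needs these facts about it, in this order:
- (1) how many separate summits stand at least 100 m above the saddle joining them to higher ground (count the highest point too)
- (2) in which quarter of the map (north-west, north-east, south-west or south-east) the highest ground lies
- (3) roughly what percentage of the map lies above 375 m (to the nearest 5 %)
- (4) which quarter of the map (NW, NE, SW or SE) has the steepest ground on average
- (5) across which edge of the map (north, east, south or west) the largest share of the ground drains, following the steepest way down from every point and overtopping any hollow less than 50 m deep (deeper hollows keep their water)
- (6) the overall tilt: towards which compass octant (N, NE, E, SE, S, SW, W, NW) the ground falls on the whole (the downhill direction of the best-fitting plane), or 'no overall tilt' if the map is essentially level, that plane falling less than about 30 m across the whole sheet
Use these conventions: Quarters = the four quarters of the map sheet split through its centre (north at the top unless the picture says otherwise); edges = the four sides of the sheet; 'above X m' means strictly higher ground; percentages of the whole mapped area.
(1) There is 1 summit with 100 m or more of prominence.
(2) Look to the south-west quarter for the highest ground.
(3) Ground above 375 m makes up about 15 % of the sheet.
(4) The south-west quarter is the steepest part of the map.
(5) Drainage is mainly to the south: more ground falls towards that edge than towards any other.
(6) Overall the map slopes down towards the south-east.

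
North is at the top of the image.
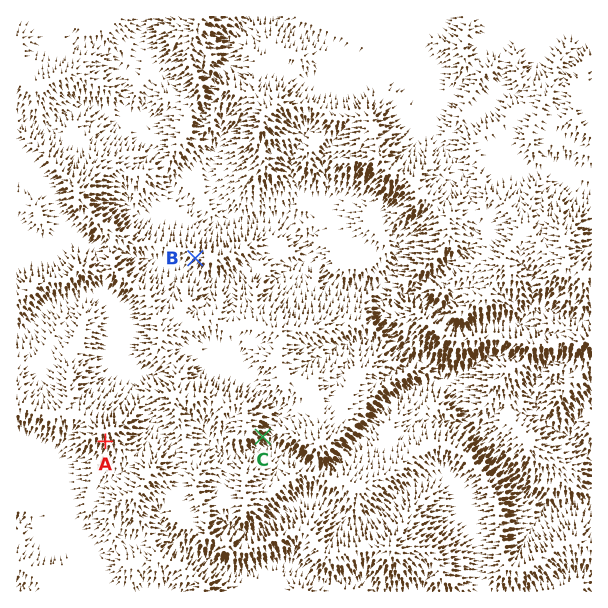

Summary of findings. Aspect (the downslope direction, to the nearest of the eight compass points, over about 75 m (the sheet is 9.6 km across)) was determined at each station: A S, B SW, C SE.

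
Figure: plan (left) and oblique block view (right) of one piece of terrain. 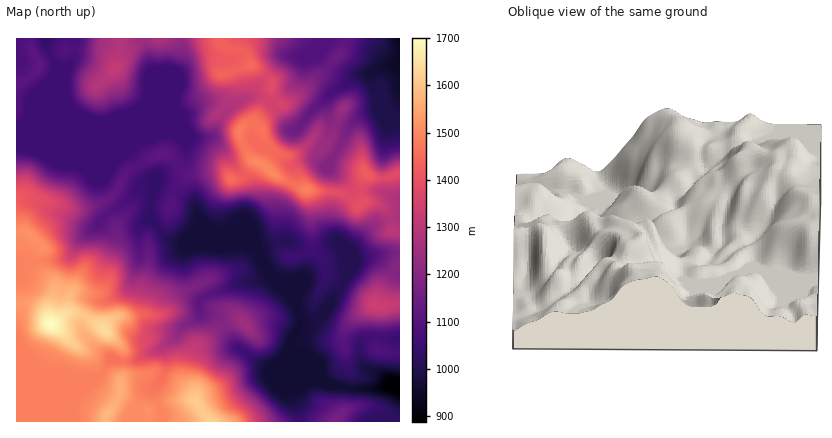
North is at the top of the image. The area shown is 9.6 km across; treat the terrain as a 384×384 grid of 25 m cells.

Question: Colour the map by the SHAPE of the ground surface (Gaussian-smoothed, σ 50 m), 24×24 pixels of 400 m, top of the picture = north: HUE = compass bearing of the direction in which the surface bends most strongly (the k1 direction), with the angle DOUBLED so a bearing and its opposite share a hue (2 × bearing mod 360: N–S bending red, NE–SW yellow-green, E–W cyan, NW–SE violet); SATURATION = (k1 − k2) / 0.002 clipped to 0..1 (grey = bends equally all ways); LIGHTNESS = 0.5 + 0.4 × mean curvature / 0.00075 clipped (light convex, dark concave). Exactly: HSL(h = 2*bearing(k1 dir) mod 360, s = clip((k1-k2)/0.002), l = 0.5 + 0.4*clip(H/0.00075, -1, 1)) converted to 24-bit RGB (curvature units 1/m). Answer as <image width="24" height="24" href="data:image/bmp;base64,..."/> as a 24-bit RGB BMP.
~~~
<image width="24" height="24" href="data:image/bmp;base64,Qk32BgAAAAAAADYAAAAoAAAAGAAAABgAAAABABgAAAAAAMAGAAATCwAAEwsAAAAAAAAAAAAAf3+Af39/f39/bnB/VG+K58OrSECKXHF/papxckdocVNHcNpqhdy2jajivojaqrfZY03cWh+ebGOthJi876+/XzGnSaeWfcLDgH+Af4B/f39/d3+AYoODbopX256QQZCXbFKJdGW3n6TPyNutfp1fRZlParGWkkNsOg8jRmxWacqtV9bDsspR9C6wXUbnojaBf39/gH9/f39/gHx6Z35lQl5+6+TRZEmUVJBzS3OPhcKr2ebeqpPW15KTLUYhLhAhfnJ4en97ZohAYSUVlncXctIgoK4mKCALf39/hXN2f2xlelVAepxLK55rr8ESC66FwLrrM1PbgcB7wps3P18p0paRxhyiQ0kbY31mf4B/fnZ5jj+SytBxdzBPmiUldn65gGBvdUw5aTMpkuaxbKLZVxcdm/yaJGeyJUYGF2UkxTlUwqZkoaRFKRsKRwAGseaXGot8em2Fk0OWX2So3urHIRl/zd3miZTPbCmF2324u+7bVsSJcRdr2PPrct4iY3gnv6hKH2gtHIFW06jD4VKmhRCd1PfnrdXcdECVOGl1UXuRdlmy7Zl+PTwYXl0LNToNIz5pwuHM27nTnUrBe+T0sKLp8tD7lXr2rJ7wz6HyDcZ6DCosplFFgqTRw+LOt2W4kZHJOSmLhaRVHEla6pbR86TgsKrYfHjNQ3ivaMJpkGxM0sZfXlQeJ0kOVawdiTNlpmtOt4RRzkFlCTY7X9q6pNXWqXScrn2LjjhpYTp5046OIFlWI1hu6dbh0tbnpaLmamxfS25QpMiDyKnXZny704q8LKpSNziUb6yhmJW8qljg66XvRNkhGTwNZmklgllAdk1Va3yAmEmGxnyBB1NSer6B5828SXZKcX5/Wq51W9BfeC6yzo+XVaW64rK1FDBQ0tVUR2xDOjNTq7+Z3cPitGDej6S8aT90qUFBaYQ8O3BJrMGLSl16EDwp1LNZx1JdgWx4trVwgdpuBE1N4Lq+d12zz2dgKBlO4+GXNEJbNVI7cIwuY1Une2o9nExKZkF+mtLMvYfadM7PdqSMdFp/XSJIVFwSo68XdZmsoN67tIFaO1UjDCgLky8qyLFZJSpn37aMhSgsRWtefX95gH56fn96f3Z/iERxgZk6USsp1+FSMToePBMTMWEmyKTmvtLrjMaRhGFcsEhKqUlFK1xCJWFE1aSSL3FJbxtI1bqfUKaVWUFzm4xIVXpKaUZgkDs0tJpWZjlp5MNifzN0aDeShul8El0xks1cj4NJo0hbg4nNzt7pjm3ljFDdKn84zYehJDR71cy7rlxpPRZF0VIkcHcPIyIQeNw/YS41iCQws+OLPGGEVtDi7tvwhbvwRFa2qaDLlOTniI3Ov4CUVC9ZizF64piePnxeOlZ9uo1uw1B/NiVs40nW9NfeU6Dnpi9OLJ3EzPz/0eX6ys//qmP915YoSC4SZlgts9zYnVZ3NyMdkUskdz5YUHVx1o56vFeeQ1kwWohBaWy1YkDLaqTl7dD77R/Gp9P0zvr8RNZkbp8iJwwWiypF8e7atNn/6Mz/cl8WZREQeFpYf354gH9/f39/TIFWt1KyzqjjjdPWOVyIT1yWdOOdYQAv0/fVjdBXw0bjrP2hSxM7Hnd1Opek8/vQBRwuQrgZf3txf39/f39/gH9/f39/f39/f39/YINqT4JDt5BWb0JyOE0bNgsP9dV0cck/k+RtA+mPaA1X/5XKfmrMCTpB9/7NLA9JU4MzaYhof39/f39/f39/f3p1en5gf39+f39/f39/f39+XTx67mXhAKO40vnq4pHc7fnSKgkTAzAO9vFh0y/WLrMSqPdDZBprhIhUUrmjf39/f39/fTxdhi4Yh8UuNmEgOXs/f4B/f36Abi5zLI5S6JqMA0oY379T30Va9IzmiafcADMZYhW8+dLXLbt2PyhWdqSOjqVDY3tof39/WBOL6+Dkv6XQmsa/LMfMXmd9fX1/LCeew0Zul54ehZM3I2Edw3E3LOU833Tax3reBi0bfecP5HCoZTKPVpt4yXHFYsZUW32CFjyB39bJ2Xyy3N64LYBvQVNrf315FxAstVaM3fHam5TihqxNIO6M4NjzIV+l4H24vHbBL3kxYV8hT6VtlFueZVBvwuKslSeYFlZOlmw/tL162bCq1lKGNA0VVFQbG1xzUsBlttJtimxOu+u/X99/NjYSOhQXWG851FqMx4WZYZGrSYFkTnxQYLWUIaOMs2eXREepP0SQvMKAuKl21WHSp4fuqMjmEQ6zoNrFv8OdaLGuyMlyw3dqUymXTpW1X5CSTH9n0peDgGqjdnmlT4Ok"/>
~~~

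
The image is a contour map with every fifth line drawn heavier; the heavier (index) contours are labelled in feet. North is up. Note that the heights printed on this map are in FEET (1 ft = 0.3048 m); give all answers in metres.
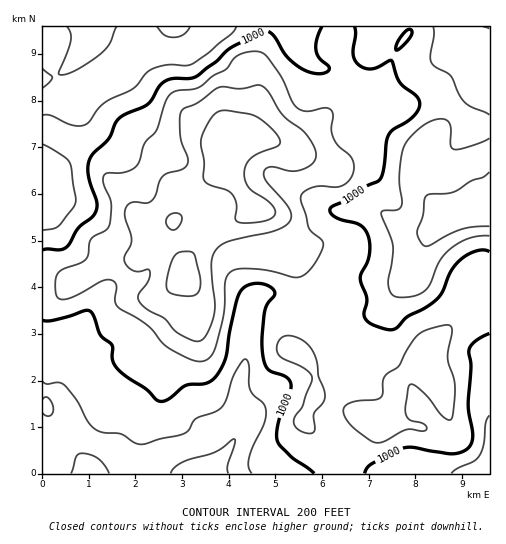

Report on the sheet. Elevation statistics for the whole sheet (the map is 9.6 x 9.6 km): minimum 140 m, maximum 530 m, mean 320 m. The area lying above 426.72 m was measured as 11.4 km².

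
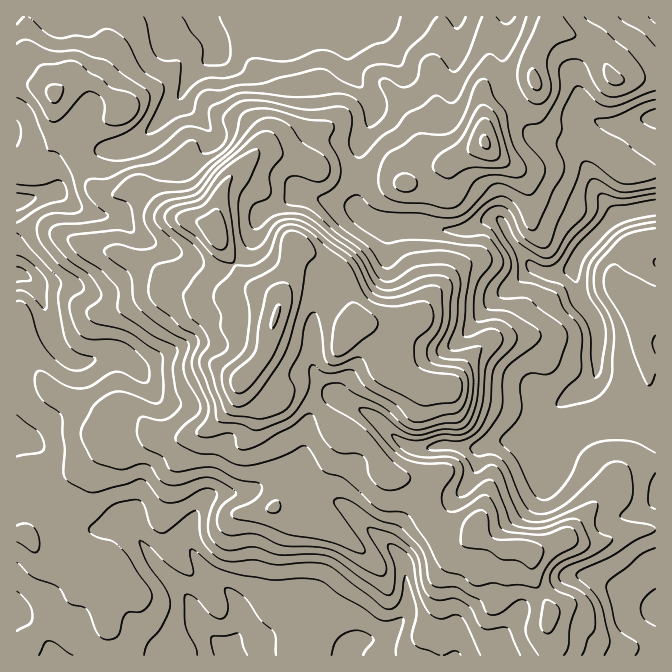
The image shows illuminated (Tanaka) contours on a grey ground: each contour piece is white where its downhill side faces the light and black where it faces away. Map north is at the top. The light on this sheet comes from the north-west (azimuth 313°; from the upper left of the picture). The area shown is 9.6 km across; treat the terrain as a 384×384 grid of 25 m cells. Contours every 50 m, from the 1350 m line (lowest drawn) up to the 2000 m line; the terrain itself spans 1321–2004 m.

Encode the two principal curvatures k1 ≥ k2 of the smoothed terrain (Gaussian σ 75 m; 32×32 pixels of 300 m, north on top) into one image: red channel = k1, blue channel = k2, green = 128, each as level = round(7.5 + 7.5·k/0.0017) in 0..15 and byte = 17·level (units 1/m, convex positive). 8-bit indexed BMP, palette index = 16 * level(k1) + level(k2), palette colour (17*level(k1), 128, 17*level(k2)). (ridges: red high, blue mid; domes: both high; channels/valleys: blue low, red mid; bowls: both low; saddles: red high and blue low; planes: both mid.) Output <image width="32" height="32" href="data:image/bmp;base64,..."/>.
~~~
<image width="32" height="32" href="data:image/bmp;base64,Qk02CAAAAAAAADYEAAAoAAAAIAAAACAAAAABAAgAAAAAAAAEAAATCwAAEwsAAAABAAAAAAAAAIAAABGAAAAigAAAM4AAAESAAABVgAAAZoAAAHeAAACIgAAAmYAAAKqAAAC7gAAAzIAAAN2AAADugAAA/4AAAACAEQARgBEAIoARADOAEQBEgBEAVYARAGaAEQB3gBEAiIARAJmAEQCqgBEAu4ARAMyAEQDdgBEA7oARAP+AEQAAgCIAEYAiACKAIgAzgCIARIAiAFWAIgBmgCIAd4AiAIiAIgCZgCIAqoAiALuAIgDMgCIA3YAiAO6AIgD/gCIAAIAzABGAMwAigDMAM4AzAESAMwBVgDMAZoAzAHeAMwCIgDMAmYAzAKqAMwC7gDMAzIAzAN2AMwDugDMA/4AzAACARAARgEQAIoBEADOARABEgEQAVYBEAGaARAB3gEQAiIBEAJmARACqgEQAu4BEAMyARADdgEQA7oBEAP+ARAAAgFUAEYBVACKAVQAzgFUARIBVAFWAVQBmgFUAd4BVAIiAVQCZgFUAqoBVALuAVQDMgFUA3YBVAO6AVQD/gFUAAIBmABGAZgAigGYAM4BmAESAZgBVgGYAZoBmAHeAZgCIgGYAmYBmAKqAZgC7gGYAzIBmAN2AZgDugGYA/4BmAACAdwARgHcAIoB3ADOAdwBEgHcAVYB3AGaAdwB3gHcAiIB3AJmAdwCqgHcAu4B3AMyAdwDdgHcA7oB3AP+AdwAAgIgAEYCIACKAiAAzgIgARICIAFWAiABmgIgAd4CIAIiAiACZgIgAqoCIALuAiADMgIgA3YCIAO6AiAD/gIgAAICZABGAmQAigJkAM4CZAESAmQBVgJkAZoCZAHeAmQCIgJkAmYCZAKqAmQC7gJkAzICZAN2AmQDugJkA/4CZAACAqgARgKoAIoCqADOAqgBEgKoAVYCqAGaAqgB3gKoAiICqAJmAqgCqgKoAu4CqAMyAqgDdgKoA7oCqAP+AqgAAgLsAEYC7ACKAuwAzgLsARIC7AFWAuwBmgLsAd4C7AIiAuwCZgLsAqoC7ALuAuwDMgLsA3YC7AO6AuwD/gLsAAIDMABGAzAAigMwAM4DMAESAzABVgMwAZoDMAHeAzACIgMwAmYDMAKqAzAC7gMwAzIDMAN2AzADugMwA/4DMAACA3QARgN0AIoDdADOA3QBEgN0AVYDdAGaA3QB3gN0AiIDdAJmA3QCqgN0Au4DdAMyA3QDdgN0A7oDdAP+A3QAAgO4AEYDuACKA7gAzgO4ARIDuAFWA7gBmgO4Ad4DuAIiA7gCZgO4AqoDuALuA7gDMgO4A3YDuAO6A7gD/gO4AAID/ABGA/wAigP8AM4D/AESA/wBVgP8AZoD/AHeA/wCIgP8AmYD/AKqA/wC7gP8AzID/AN2A/wDugP8A/4D/ALmWh4eYmIaGuJZzhoeImId1hYWnl4d1pnWXuKiWp7aoloaHh5iHl5eFg6eFl4eHh4Z1g4O2hnS3g5bJl5amZYaGh4iHl4eoqIOnp4WXh4eHhnXIgMWFdLemctjIyJV1doaGh5iXh7iUlLZzhoaGdnWEhviQ2Kenlpam0oOTg4d3l6eXmJiohJO3gpaGhYV0VIbY6GC2qJeXh7i1cYKEhoe4loaHh5eCt4OluYaGqKem99eAgra4l6bn+fb459amhriGdoaGdJanc6XZppe3x9m2gJSlx6XH2JJzlfm1dKbHloZ2l4Z1haaFgLfG2KiGlYKWqZbHg5Xoh2RThNamloSHl5aXl4Z0t5djgoKTpoaGhaipp6emgNeXdHV1lriohqiWlpiYp4Sot5aXl4aGhpeGl8jW1vrEtbaEd3aHmKi4hHWHmJiXp6enl5W3hoZ1l5jXtHCAgJCAg4aHh4aGhoaGhoaYh4enlqbmpJSmlYLIyLSAyMmm6JSFhYaXh4eGl4eIppeYqKaDY2PXx7jJo6SBgJWnqLjYlJaGhYSWp4enh7imhpiXcoWVhsnpg5amcnSnqNfY+tqEdXWXhYGVl6eXp3RzlYNjhbbZtufXhXPVlJXIpqOV9ZRldZeolIOnqLeEk5Z0ZIZ0caOEdPeWgqXppJaWo3CT98eml6iUgrenyIKWuKeWiJenppd0+LdylNm3p6fJqICmx6aouaNxt5fZgLi4pqeYqKeYh4W36YKFpsa1x9mndXGFlpeVgKa4qKFyk3KFhpiploeXp6fXlIbHpWKGuOiWdIGlpqOiyriXYoaXl6e2t5eFg7OUhcWGtumWYZaWt8bI2HCwgKLZpnSlp9joyLeDgnK294GD6unWl5SElpeXptmgseqVcKX4x8XYuJWEgqTH+PjYYpH5uIVzc3OBgJCQoGDop7alkKPGgJSCkqWEtNfH1eZzk5CSgmSFpZemubmDctaXh6iBgIC2k3LYxti2hFKl95andIO3lJS4yqaYloSEx5eHg5Pa2Ke3pbWFlaamhZHo+IaVx8qUlKiYlre1tvbHp5eTx7iohpaXlnOBc4e5gmHm2KeWlXWDmJeXltX7pnSFhaenh4d1tpWXxseQg6eSlbXIuLbIqIKGl4d0hfmUdKaVhoODhGTIp3WW68eBc7e2yKiFdZa5koWXl4WU5pOkxnRztZVzxsnIpbaWp7aSp4WUhIWXloWTyIWXlZXXgcjpk4PK2taXp7mnl4Z2hpaDdJaXhoeYdKeWhLiVhcaD2KVzhMiYl7iGhYWWl3Z2qJR0poZ2hoZ2hnaGp4V1t4S3xpa2t4eItnV2dpeXh4eXgqeHh4eYh4aHd4eXl4W3hJbJuJaGh5c="/>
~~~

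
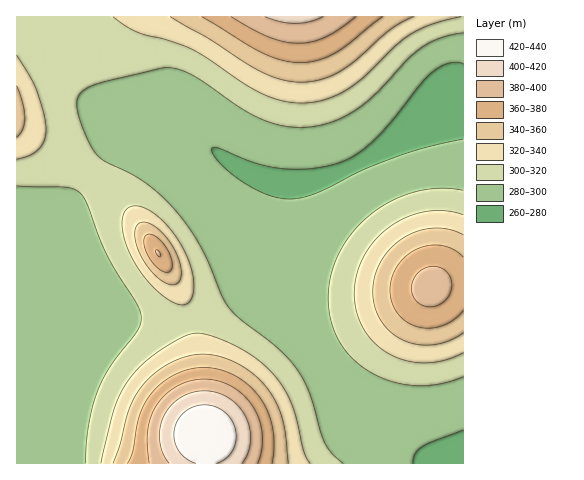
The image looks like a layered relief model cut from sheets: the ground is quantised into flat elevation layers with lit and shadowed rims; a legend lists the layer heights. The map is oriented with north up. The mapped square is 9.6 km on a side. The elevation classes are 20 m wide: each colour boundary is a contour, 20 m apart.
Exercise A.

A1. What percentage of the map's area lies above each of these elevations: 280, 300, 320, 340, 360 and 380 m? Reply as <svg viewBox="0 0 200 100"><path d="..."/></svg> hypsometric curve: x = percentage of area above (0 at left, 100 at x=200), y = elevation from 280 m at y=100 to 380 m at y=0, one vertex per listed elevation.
<svg viewBox="0 0 200 100"><path d="M190 100l-87-20-47-20-21-20-13-20-10-20"/></svg>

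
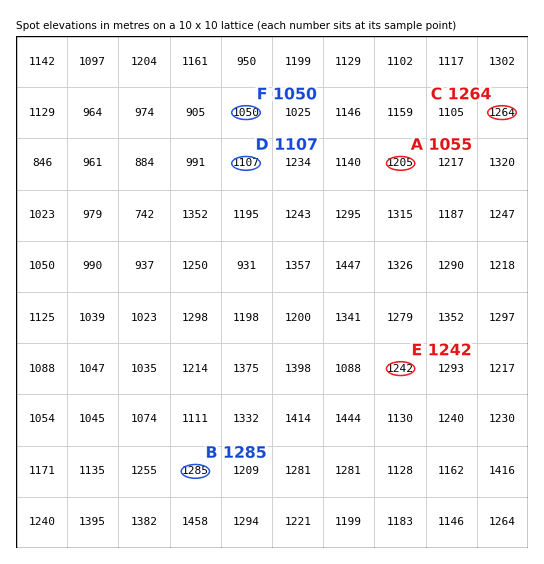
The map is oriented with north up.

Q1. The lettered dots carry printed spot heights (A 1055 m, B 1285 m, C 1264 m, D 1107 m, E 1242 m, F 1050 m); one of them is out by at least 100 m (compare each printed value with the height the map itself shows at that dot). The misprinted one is A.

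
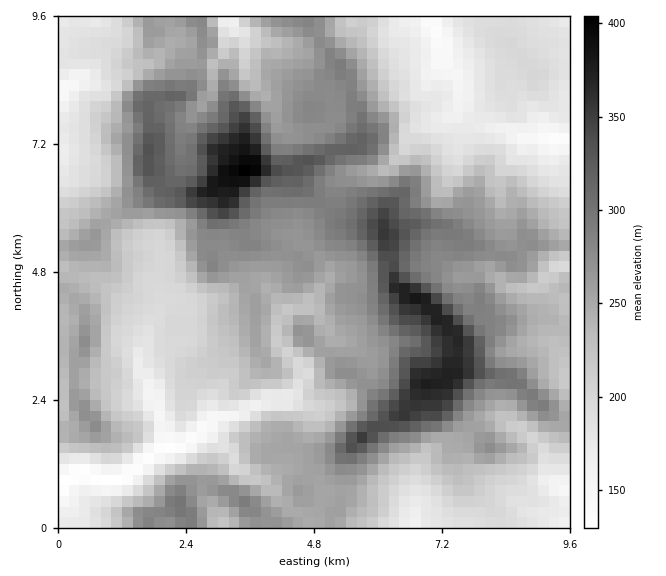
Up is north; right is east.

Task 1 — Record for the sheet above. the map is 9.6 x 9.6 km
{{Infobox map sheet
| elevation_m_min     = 125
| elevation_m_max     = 410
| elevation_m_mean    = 245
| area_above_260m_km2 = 34.3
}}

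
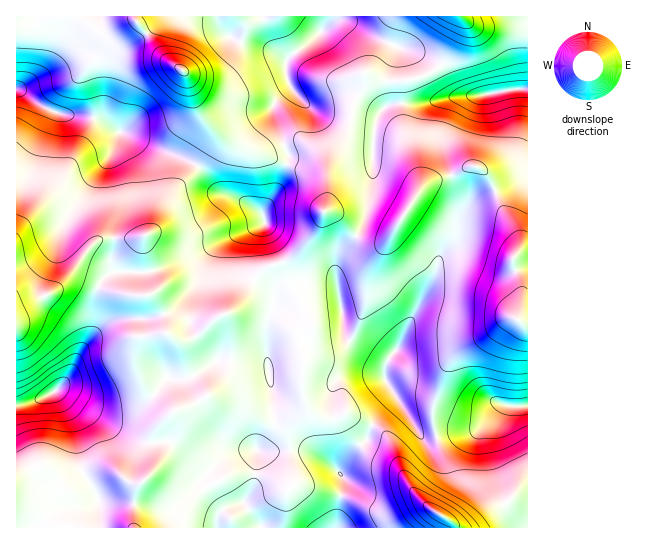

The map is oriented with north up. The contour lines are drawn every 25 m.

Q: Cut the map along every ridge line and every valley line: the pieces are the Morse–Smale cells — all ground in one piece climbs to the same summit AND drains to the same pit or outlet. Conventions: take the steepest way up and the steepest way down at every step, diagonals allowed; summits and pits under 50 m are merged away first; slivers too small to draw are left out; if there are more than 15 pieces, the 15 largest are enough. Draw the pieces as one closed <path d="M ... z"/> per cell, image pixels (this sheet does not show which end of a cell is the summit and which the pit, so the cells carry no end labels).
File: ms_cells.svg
<path d="M478 167l-11 0-13 8-28 9-7 7-27 43-11 9-10 0-13-6-21-22-12-3-9 19-22 25-12 7-15 4-10 7-2 5 15 10 3 6 0 12-8 24 0 15 8 51 2 29-6 12-12 11 2 2 47 0 15 6 14 11 4-26-7-29-1-18 2-10 5-6 16-6 20 0 9 3 34 55 8 8 29-7 20-1 7-4 20-22 22 2 5-2 0-80-11-6 4-16 0-17-8-20 0-8 6-8 1-7-5-14-16-27-8-23z"/><path d="M143 236l-12 3-33 1-9 7-17 26-13 14-43 24 0 94 22-5 15-8 4 1 6 9 12 24 5 41 17 30 1 31 35-1 2-36 1-4 21-21 12-20 3-8-3-23 8-6 18-5 12-9-11-13-8-16-5-20-18-15 0-13-2-8-8-13-4-3 2-1 0-8-9-36z"/><path d="M217 16l-82 0 0 5-5 0-21 12-6 0-9-5-10-9-1-3-37 0-15 8-14 1-1 64 31 20 16 6 35 4 21 13 11 3 16 9 39 15 10 6 4 0 12-20 1-14-2-4 19 14 42 18 16 4 1-10-4-7-11-35 0-6 3-4 15-14-6-16 2-12-17-10-25-5-16-7-8-7z"/><path d="M18 89l-2 1 1 221 42-24 13-14 17-26 9-7 33-1 19-6 7-8 19-36 21-23-12-7-39-15-16-9-11-3-21-13-35-4-16-6z"/><path d="M365 72l-4 18-9 19-5 26-19 34-1 37-3 5 13 4 21 22 13 6 10 0 11-9 27-43 7-7 28-9 13-8 11 0 13 12 8 23 18 32 3 9-3 10 10-1 1-162-18-1-32 7-21 0-30 7-37 2-1-23-11-2z"/><path d="M395 395l-20 24-8 22-20 18-8 12 5 8 0 7-5 17-2 25 130 0 30-21 12-6 9-10 10-2-1-84-26 0-20 22-7 4-20 1-29 7-8-8z"/><path d="M255 280l-3 2-11 20-10 10-7 3 7 23 0 27-4 10-25 25-12 7-13 2-8 6 3 15-3 16-12 20-21 21-1 4-1 37 83 0 0-10 6-8-18-23-2-9 22-22 9-4 25-4 10-10 4-8 0-33-8-51 0-15 8-24 0-12-3-6z"/><path d="M198 167l-22 22-21 40-11 8 0 12 9 36 0 8-2 1 4 3 8 13 2 8 0 13 12 9 12 0 8-4 14-15 11-6 9-3 10-10 12-21-10-14 0-28 7-8 15-9-4-9-6-5-16-9-20-7z"/><path d="M345 20l-8 0-6 3-18 17-25 18-3 5 0 8 6 16-18 18 0 6 8 27 7 15-1 10 31 13 5 3 3 10 2-20 19-34 5-26 11-23 1-13 14 7 11 1 8-31 0-3-28-12z"/><path d="M374 373l-27 2-9 4-5 6-2 17 8 40-4 26-14-11-15-6-16-2-21 3-13-2 1 7-2 25-11 21 18 25 74-1 3-24 5-17 0-7-7-8 10-12 20-18 8-22 20-22-10-19z"/><path d="M55 392l-17 8-22 6 0 121 81 1 2-22-2-9-17-30-7-45z"/><path d="M527 16l-66 0-1 13-16 33-7 7-16 8-31 4-1 24 38-2 30-7 21 0 32-7 17 0z"/><path d="M289 164l-5 6-11 27-10 14 2 11-15 9-7 8 0 28 2 6 9 7 7-9 29-12 14-13 15-19 8-21 0-16-4-11z"/><path d="M459 16l-129 0-5 10 2 1 10-7 8 0 24 15 28 12-8 34 10 0 22-4 16-8 7-7 16-33 1-10z"/><path d="M211 128l0 17-14 21 22 26 23 8 20 15 18-32 7-20-58-22z"/>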